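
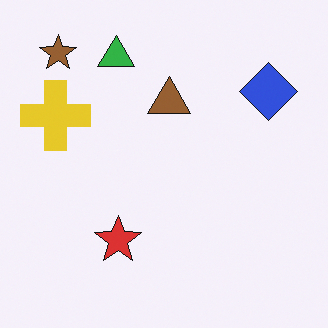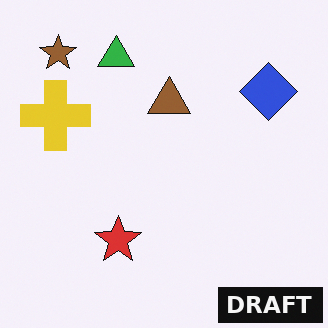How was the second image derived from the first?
The second image is the first watermarked with the text "DRAFT" in the lower-right corner.

A dark label reading "DRAFT" appears in the lower-right corner.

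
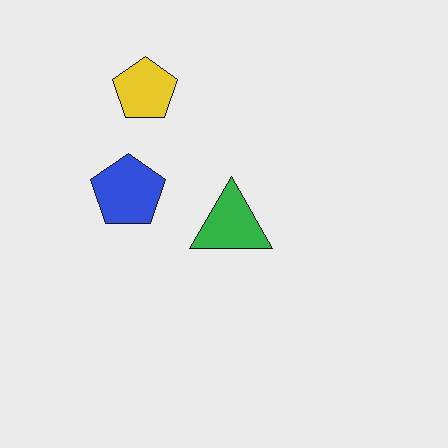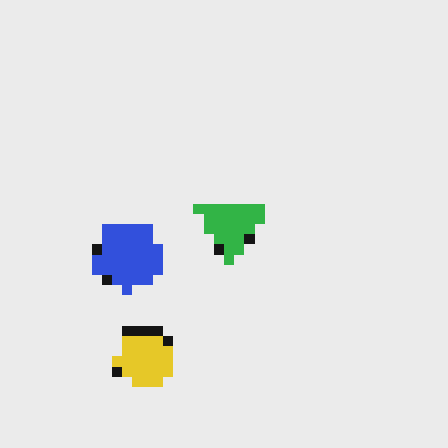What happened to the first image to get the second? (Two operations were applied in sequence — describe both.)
The transformation is: coarsely pixelated, then flipped vertically (top ↔ bottom).

Shapes are reduced to large square blocks; fine edges and outlines are lost — a downscale-then-upscale (mosaic) effect. The yellow pentagon is in the top-left of the first image and the bottom-left of the second — shapes on opposite sides of the horizontal midline have swapped in a mirror flip.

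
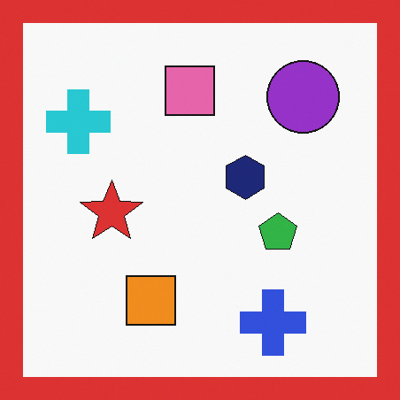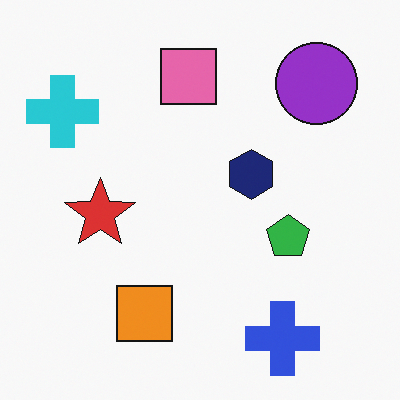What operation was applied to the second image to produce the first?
The image was framed with a red border.

A solid red frame runs around the edge of the first image, with the content slightly shrunk inside it.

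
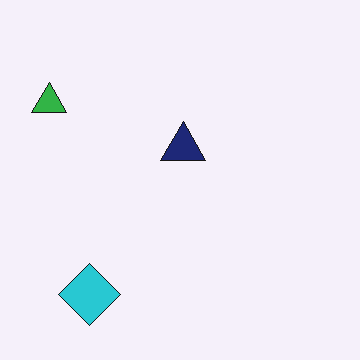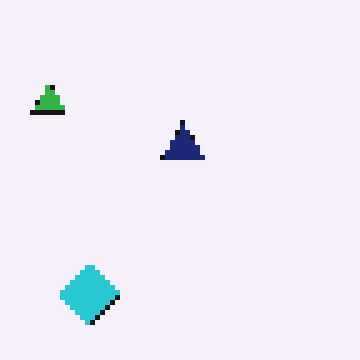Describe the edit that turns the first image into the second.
Lightly pixelated (a mild mosaic effect).

Shapes are reduced to large square blocks; fine edges and outlines are lost — a downscale-then-upscale (mosaic) effect.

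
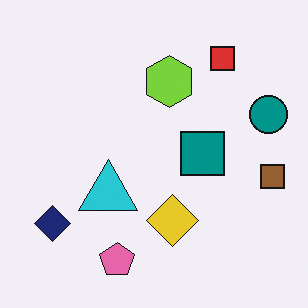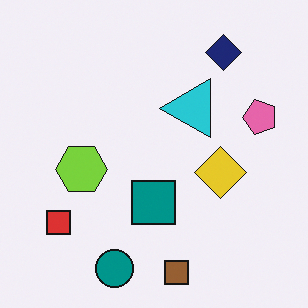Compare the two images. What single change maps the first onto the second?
Transposed (reflected across the top-left ↔ bottom-right diagonal).

Shapes have swapped their row and column positions — what was in the top-right is now in the bottom-left — a diagonal reflection.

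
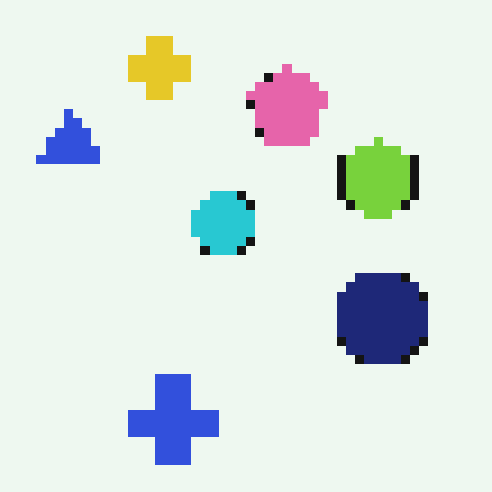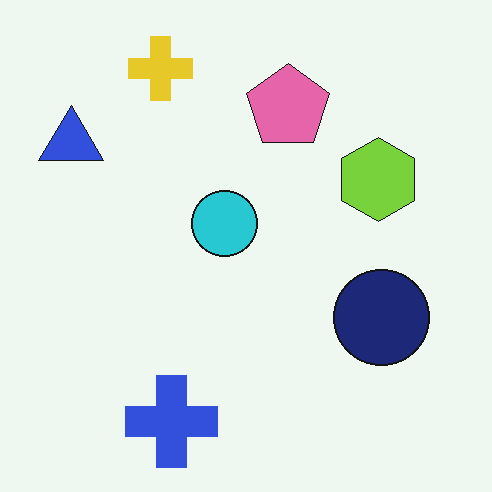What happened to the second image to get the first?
The image was coarsely pixelated.

Shapes are reduced to large square blocks; fine edges and outlines are lost — a downscale-then-upscale (mosaic) effect.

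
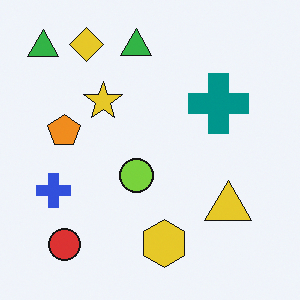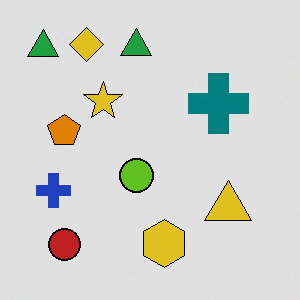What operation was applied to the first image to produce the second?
It was moderately posterized.

Each flat color has snapped to a coarser quantized level — most visibly, the near-white background has dropped to a flat grey.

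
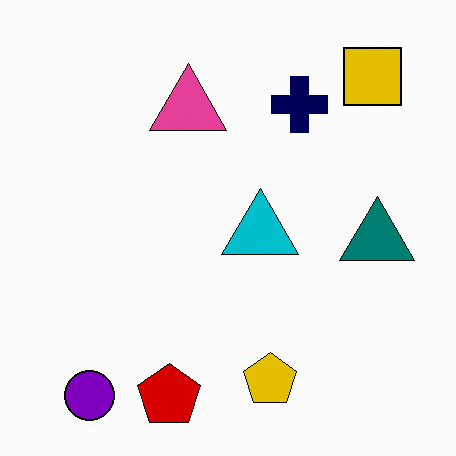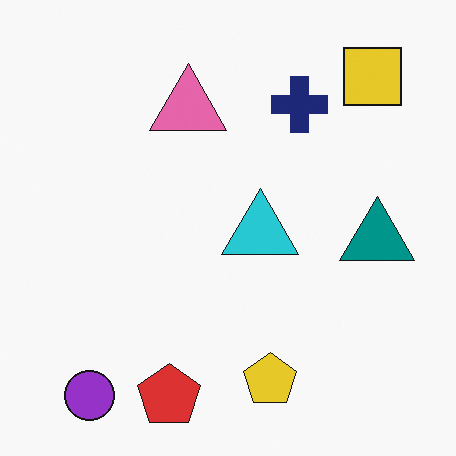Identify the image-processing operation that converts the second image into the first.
Given slightly increased contrast.

Tones are pushed away from mid-grey across the whole image — a global contrast change.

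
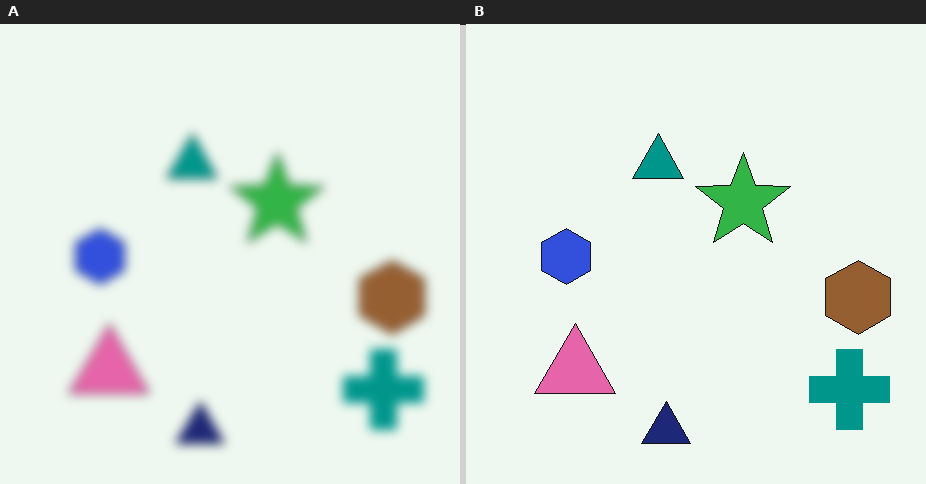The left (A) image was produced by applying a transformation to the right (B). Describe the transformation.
The image was strongly gaussian-blurred.

Shape edges and outlines are uniformly softened across the whole image.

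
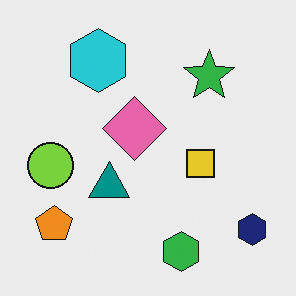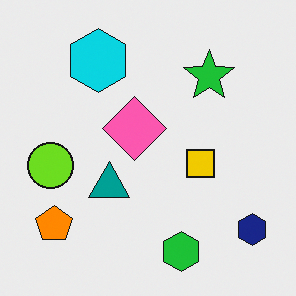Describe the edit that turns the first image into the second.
The image was slightly oversaturated.

All colors are more vivid — a global saturation change.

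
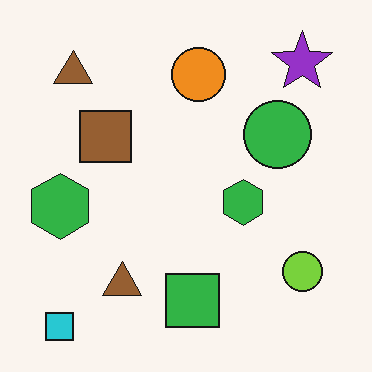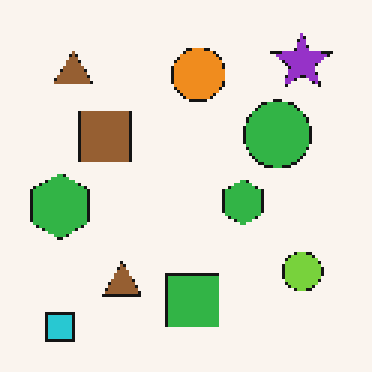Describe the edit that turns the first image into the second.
Mildly pixelated.

Shapes are reduced to large square blocks; fine edges and outlines are lost — a downscale-then-upscale (mosaic) effect.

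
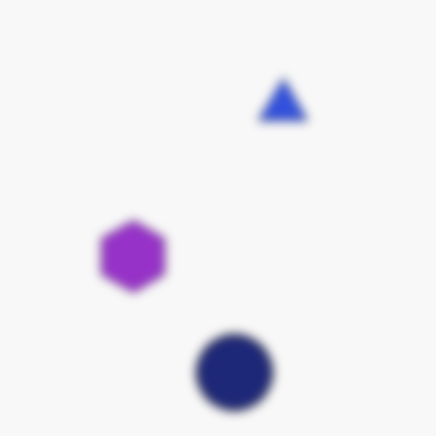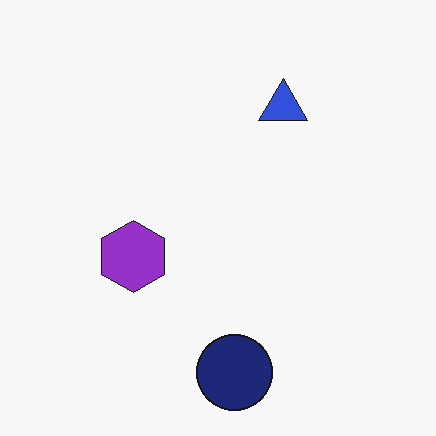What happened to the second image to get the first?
This is the original image strongly gaussian-blurred.

Shape edges and outlines are uniformly softened across the whole image.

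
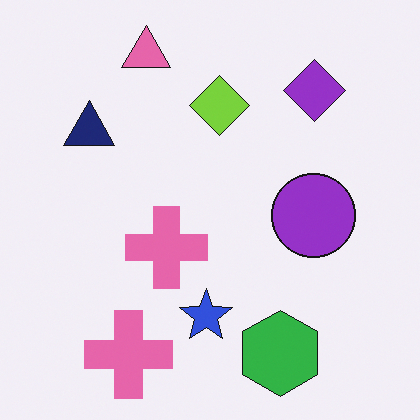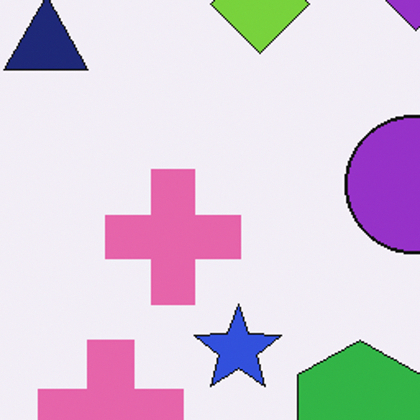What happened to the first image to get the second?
The second image is the first cropped to a noticeably smaller region and rescaled.

The visible shapes are larger and the field of view is narrower; shapes near the original edges may be partly or wholly outside the frame — a crop-and-rescale.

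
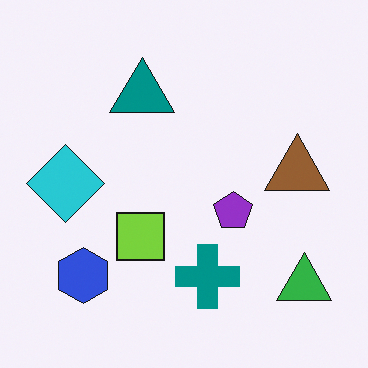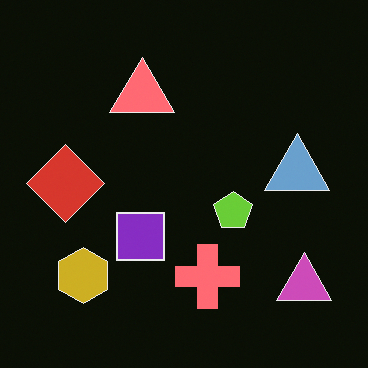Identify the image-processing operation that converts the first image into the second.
It was color-inverted (negative).

The light background has become dark and every shape's color is its complement — a photographic negative.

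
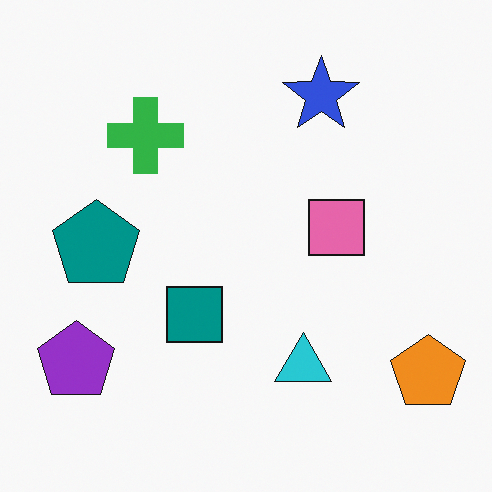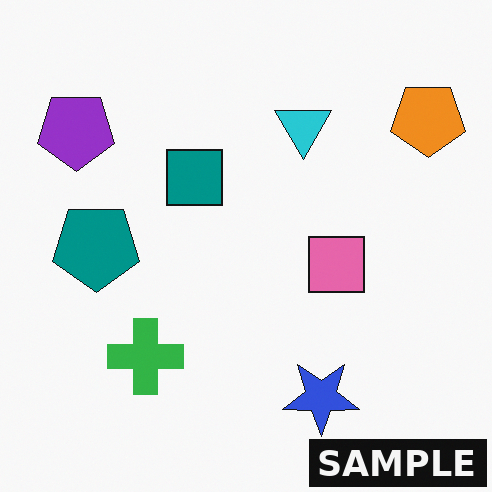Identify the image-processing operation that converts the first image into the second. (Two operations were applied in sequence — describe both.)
The transformation is: flipped vertically (top ↔ bottom), then watermarked with the text "SAMPLE" in the lower-right corner.

The blue star is in the top of the first image and the bottom of the second — shapes on opposite sides of the horizontal midline have swapped in a mirror flip. A dark label reading "SAMPLE" appears in the lower-right corner.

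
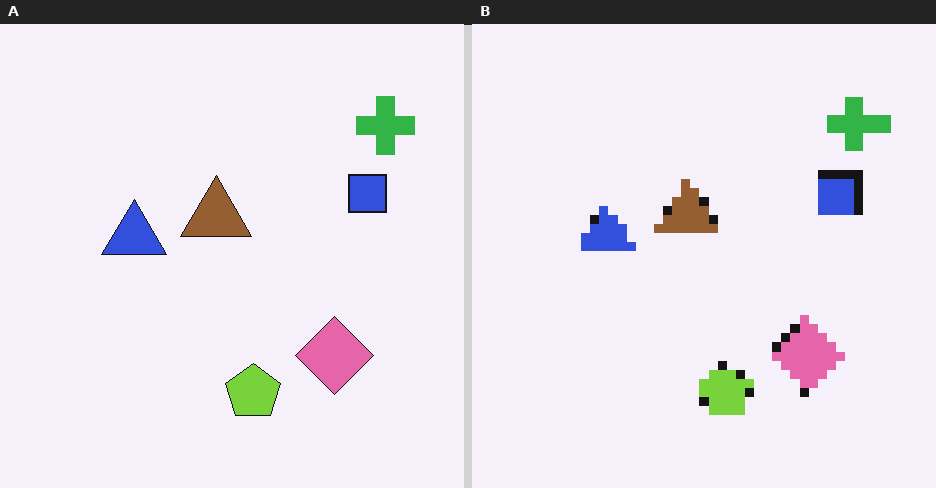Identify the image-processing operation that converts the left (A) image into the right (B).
Heavily pixelated into large blocks.

Shapes are reduced to large square blocks; fine edges and outlines are lost — a downscale-then-upscale (mosaic) effect.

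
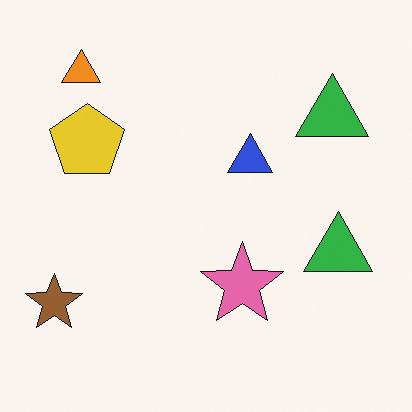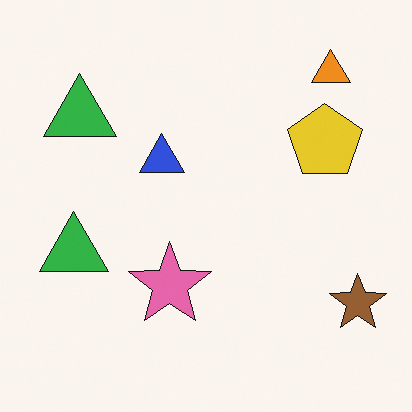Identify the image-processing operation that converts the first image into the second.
Flipped horizontally (left ↔ right).

The brown star is in the bottom-left of the first image and the bottom-right of the second — shapes on opposite sides of the vertical midline have swapped in a mirror flip.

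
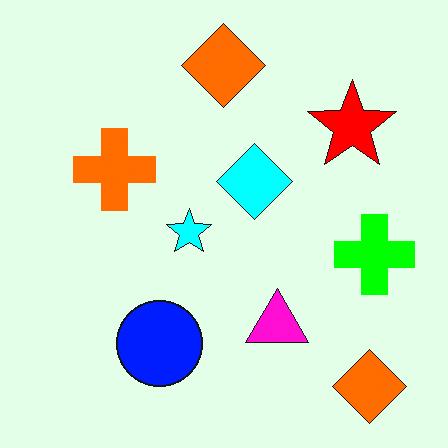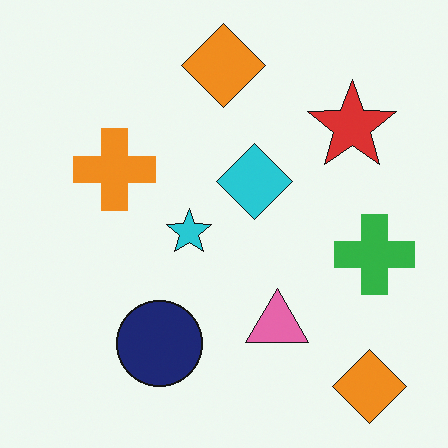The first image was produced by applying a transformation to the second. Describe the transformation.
It was heavily oversaturated.

All colors are more vivid — a global saturation change.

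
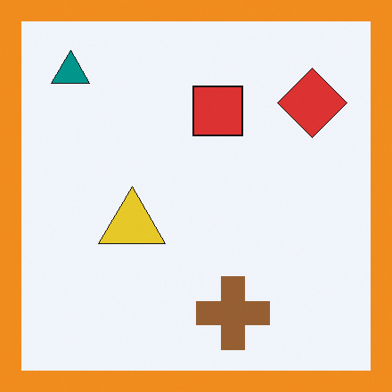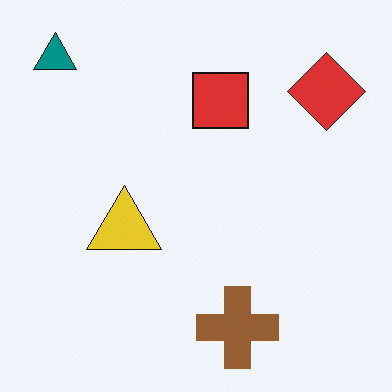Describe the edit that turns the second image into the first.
The first image is the second framed with a orange border.

A solid orange frame runs around the edge of the first image, with the content slightly shrunk inside it.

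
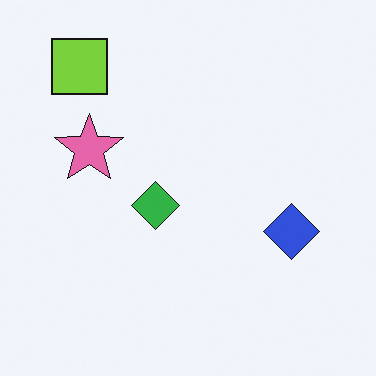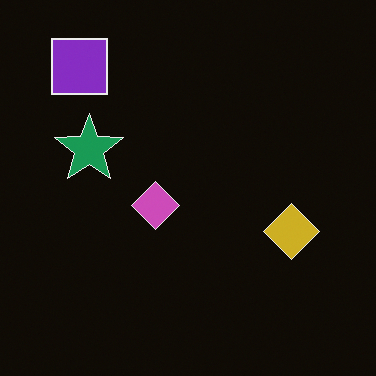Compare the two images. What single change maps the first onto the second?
The transformation is: color-inverted (negative).

The light background has become dark and every shape's color is its complement — a photographic negative.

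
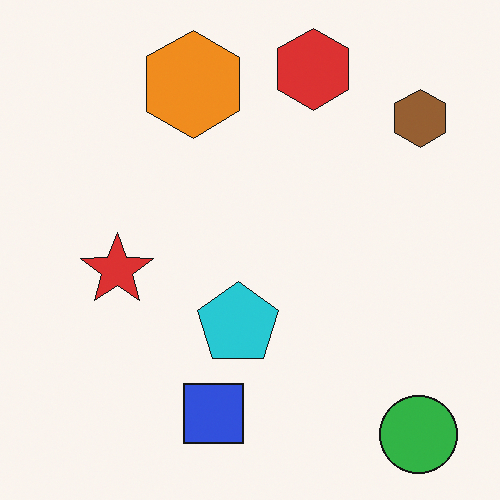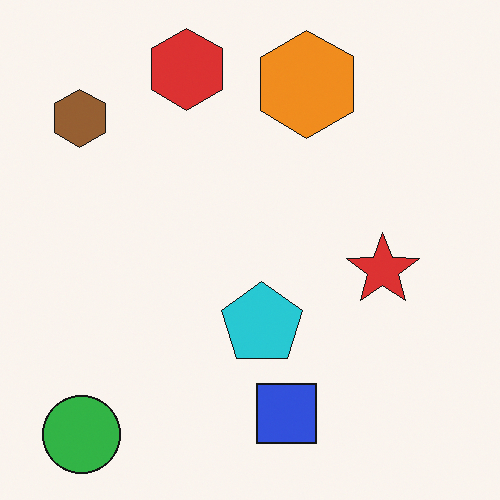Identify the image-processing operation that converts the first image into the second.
The transformation is: flipped horizontally (left ↔ right).

The brown hexagon is in the top-right of the first image and the top-left of the second — shapes on opposite sides of the vertical midline have swapped in a mirror flip.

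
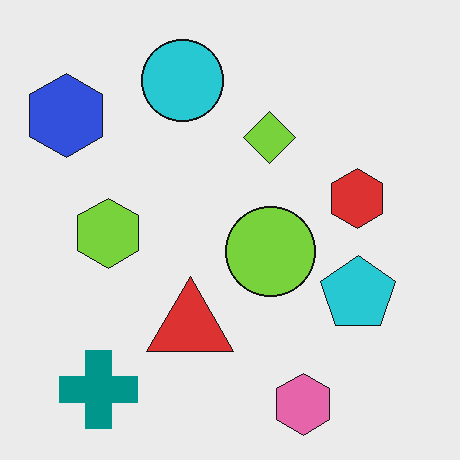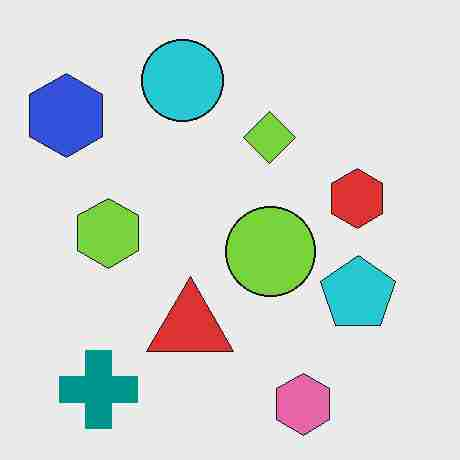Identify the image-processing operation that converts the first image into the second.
Heavily JPEG-compressed with obvious blocking artifacts.

Blocky 8×8 compression artifacts appear around shape edges and the flat background shows ringing — characteristic JPEG degradation.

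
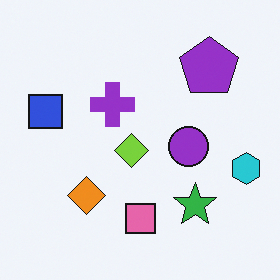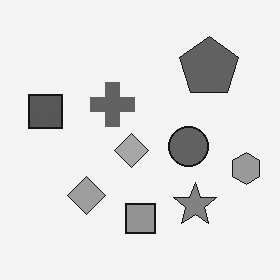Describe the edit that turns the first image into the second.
This is the original image converted to grayscale.

All color is removed — every shape is now a shade of grey.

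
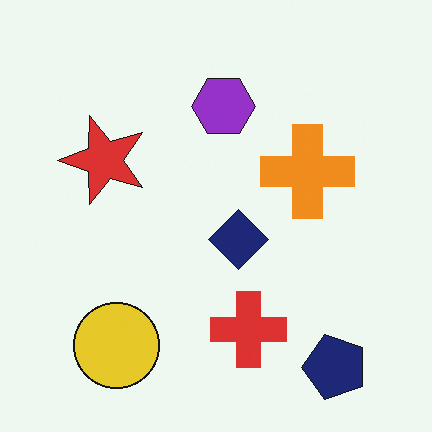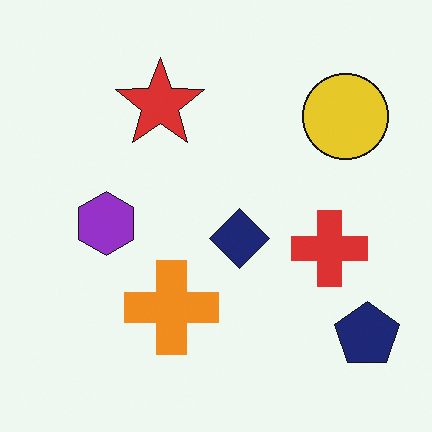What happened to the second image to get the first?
Transposed (reflected across the top-left ↔ bottom-right diagonal).

Shapes have swapped their row and column positions — what was in the top-right is now in the bottom-left — a diagonal reflection.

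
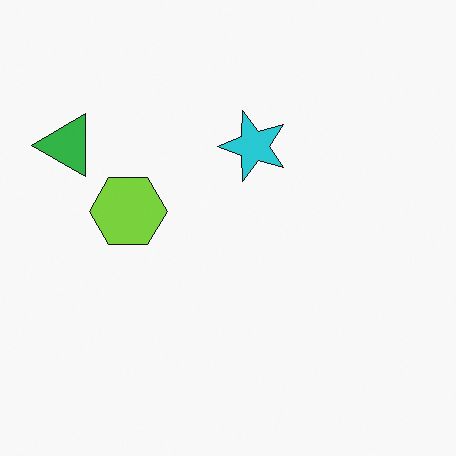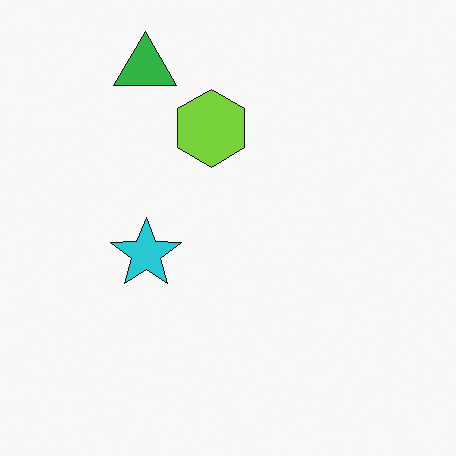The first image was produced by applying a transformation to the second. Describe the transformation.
The first image is the second transposed (reflected across the top-left ↔ bottom-right diagonal).

Shapes have swapped their row and column positions — what was in the top-right is now in the bottom-left — a diagonal reflection.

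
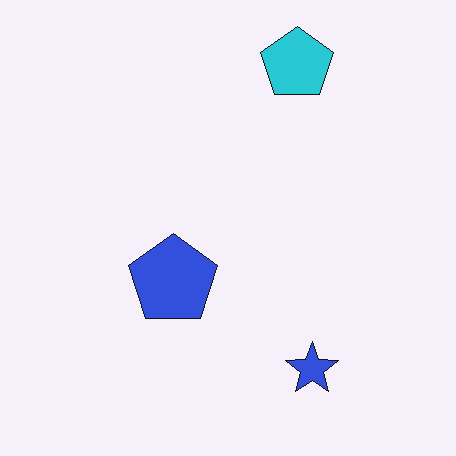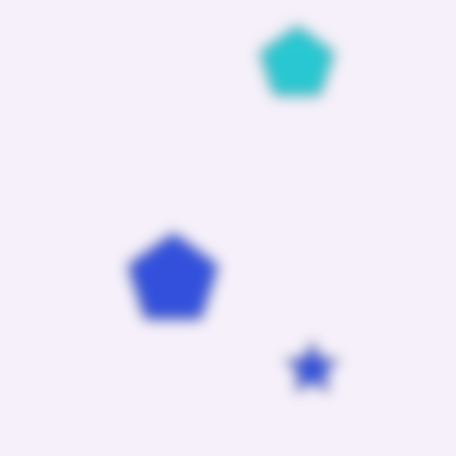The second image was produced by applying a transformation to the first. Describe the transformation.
The second image is the first heavily blurred.

Shape edges and outlines are uniformly softened across the whole image.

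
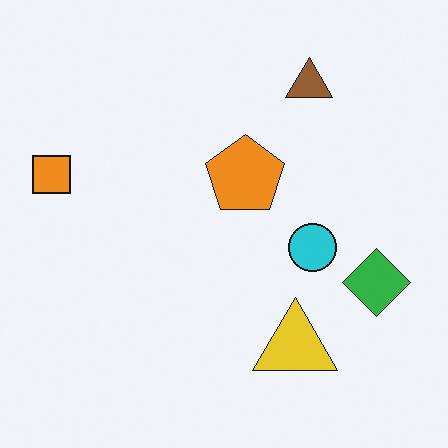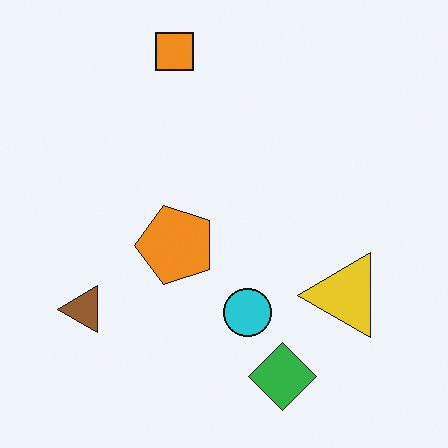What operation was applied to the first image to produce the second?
The transformation is: transposed (reflected across the top-left ↔ bottom-right diagonal).

Shapes have swapped their row and column positions — what was in the top-right is now in the bottom-left — a diagonal reflection.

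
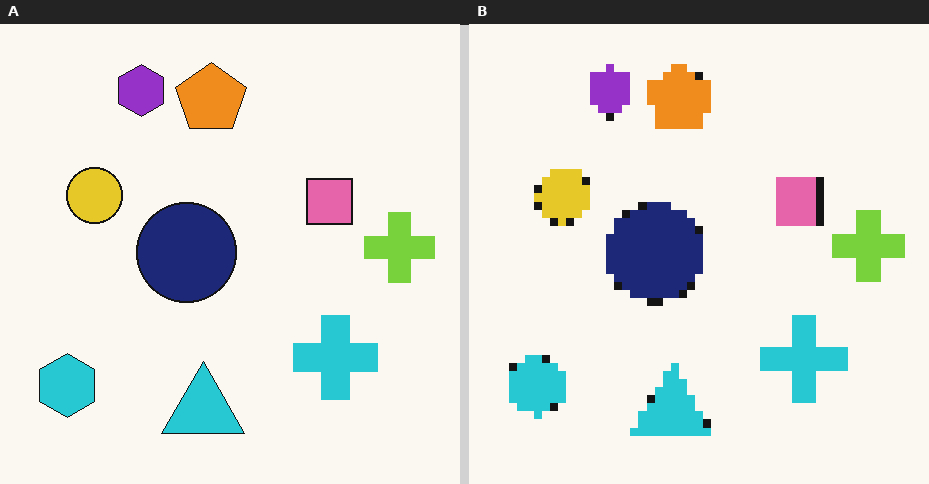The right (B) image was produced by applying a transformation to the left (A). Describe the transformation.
It was moderately pixelated.

Shapes are reduced to large square blocks; fine edges and outlines are lost — a downscale-then-upscale (mosaic) effect.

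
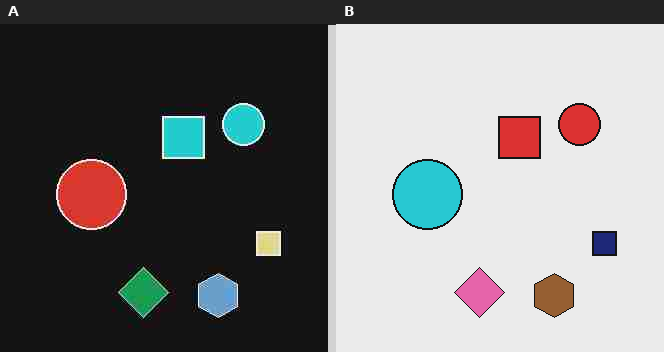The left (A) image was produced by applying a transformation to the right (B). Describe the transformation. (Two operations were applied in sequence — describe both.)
The transformation is: color-inverted (negative), then degraded with heavy JPEG compression.

The light background has become dark and every shape's color is its complement — a photographic negative. Blocky 8×8 compression artifacts appear around shape edges and the flat background shows ringing — characteristic JPEG degradation.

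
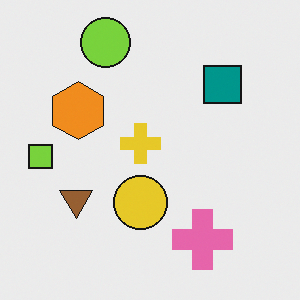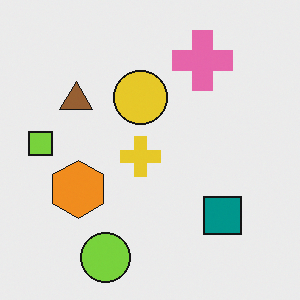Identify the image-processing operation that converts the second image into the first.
It was flipped vertically (top ↔ bottom).

The lime circle is in the bottom of the second image and the top of the first — shapes on opposite sides of the horizontal midline have swapped in a mirror flip.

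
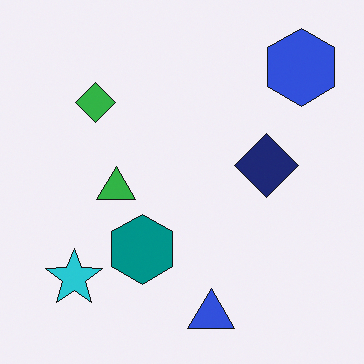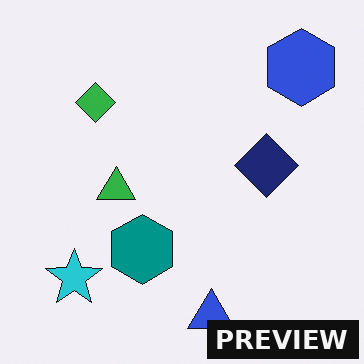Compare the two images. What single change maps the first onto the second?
The second image is the first watermarked with the text "PREVIEW" in the lower-right corner.

A dark label reading "PREVIEW" appears in the lower-right corner.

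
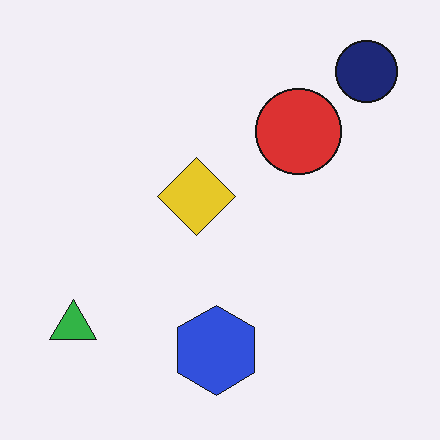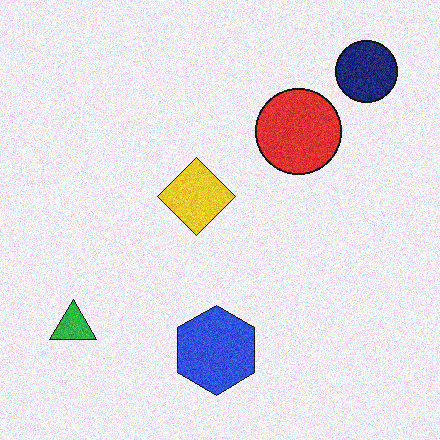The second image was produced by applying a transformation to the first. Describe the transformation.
This is the original image degraded with moderate additive noise.

Random speckle covers the whole image, including the flat background.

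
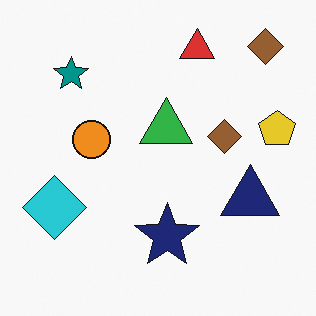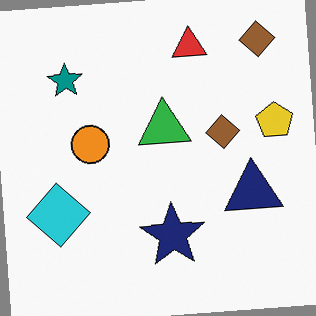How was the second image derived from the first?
Rotated counter-clockwise by a few degrees.

Every shape is tilted by the same angle and the image corners show triangular fill wedges — a whole-image rotation by a non-right angle.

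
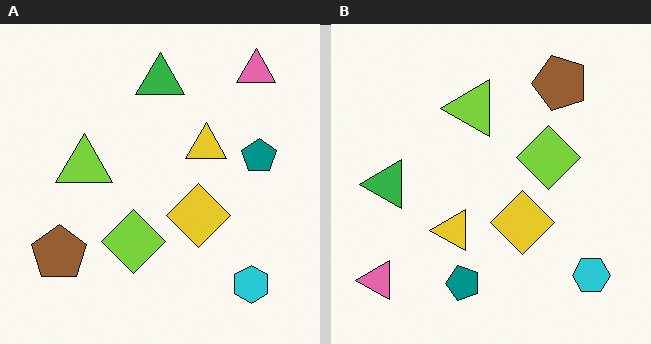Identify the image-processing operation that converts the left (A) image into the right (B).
The transformation is: transposed (reflected across the top-left ↔ bottom-right diagonal).

Shapes have swapped their row and column positions — what was in the top-right is now in the bottom-left — a diagonal reflection.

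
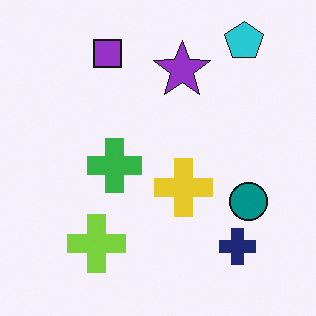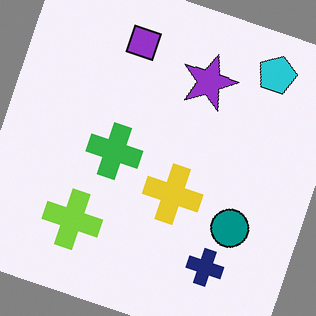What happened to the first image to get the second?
It was rotated clockwise by a clearly visible amount.

Every shape is tilted by the same angle and the image corners show triangular fill wedges — a whole-image rotation by a non-right angle.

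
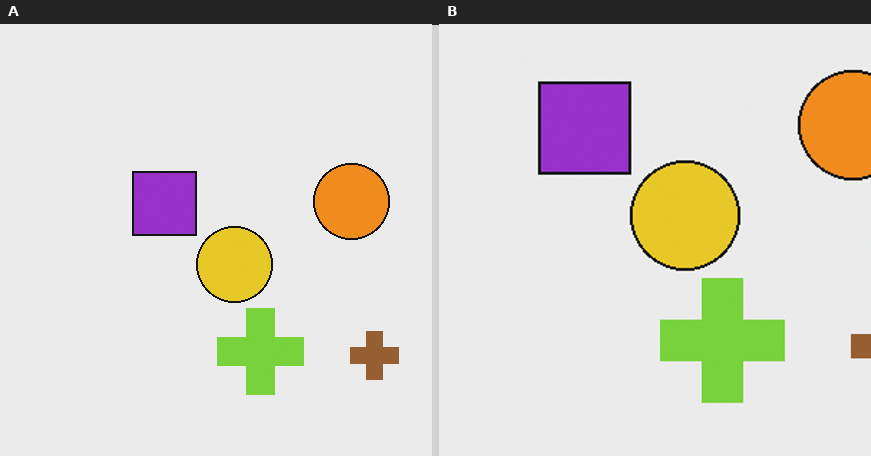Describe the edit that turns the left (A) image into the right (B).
It was cropped to a modestly smaller region and rescaled.

The visible shapes are larger and the field of view is narrower; shapes near the original edges may be partly or wholly outside the frame — a crop-and-rescale.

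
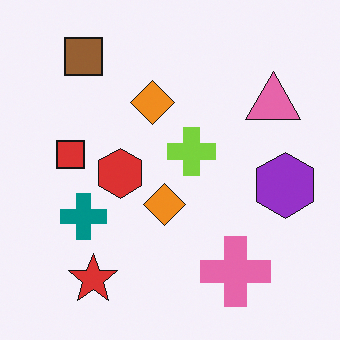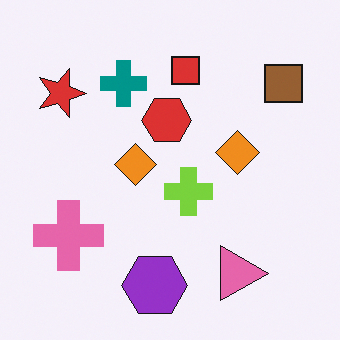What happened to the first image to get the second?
Rotated 90° clockwise.

The brown square sits in the top-left of the first image and the top-right of the second — consistent with a whole-image 90° clockwise rotation.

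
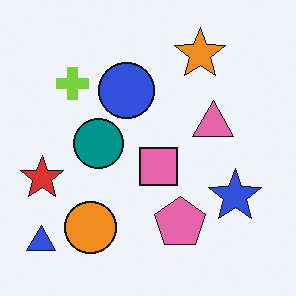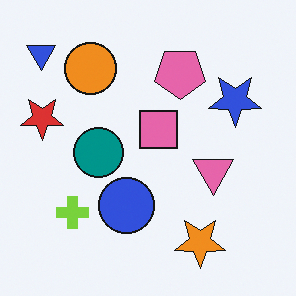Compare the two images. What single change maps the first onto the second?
Flipped vertically (top ↔ bottom).

The orange star is in the top-right of the first image and the bottom-right of the second — shapes on opposite sides of the horizontal midline have swapped in a mirror flip.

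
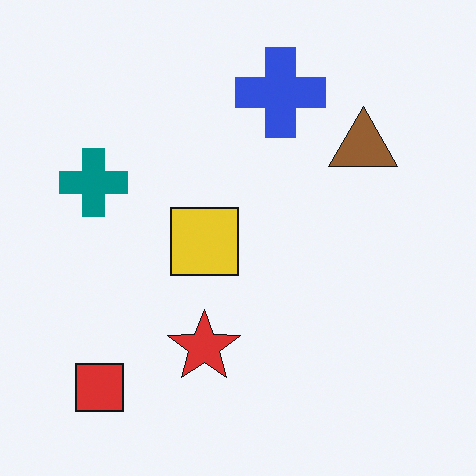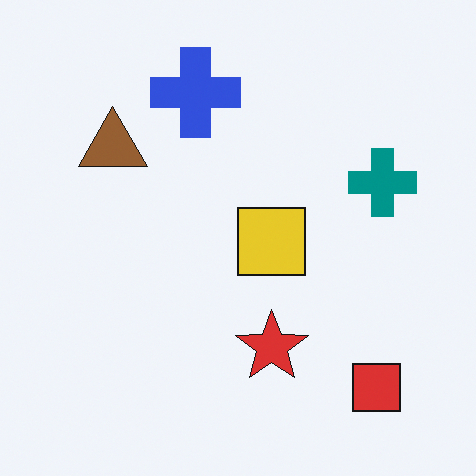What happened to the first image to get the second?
This is the original image flipped horizontally (left ↔ right).

The teal cross is in the left of the first image and the right of the second — shapes on opposite sides of the vertical midline have swapped in a mirror flip.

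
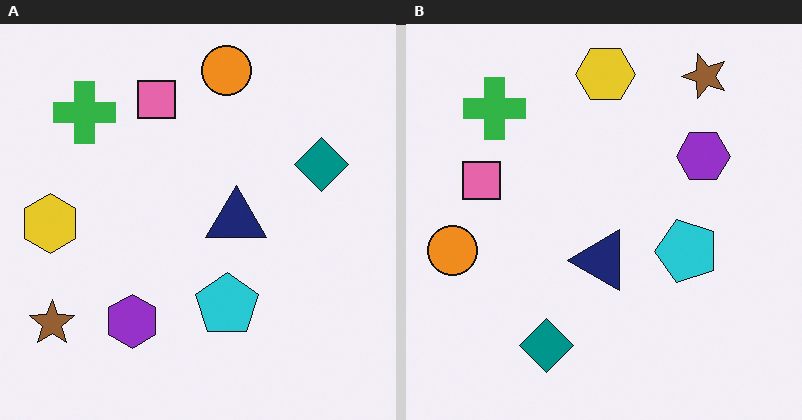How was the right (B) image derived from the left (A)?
Transposed (reflected across the top-left ↔ bottom-right diagonal).

Shapes have swapped their row and column positions — what was in the top-right is now in the bottom-left — a diagonal reflection.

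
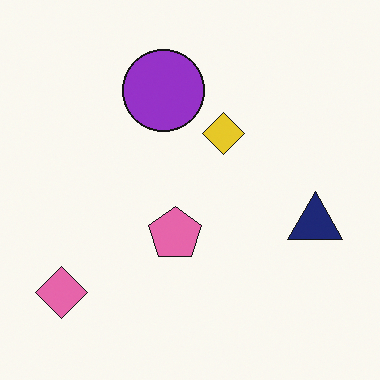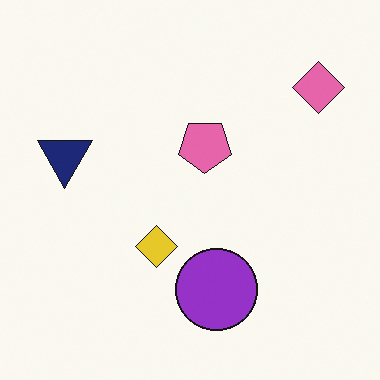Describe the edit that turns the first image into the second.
The image was rotated 180°.

The pink diamond sits in the bottom-left of the first image and the top-right of the second — consistent with a whole-image 180° rotation.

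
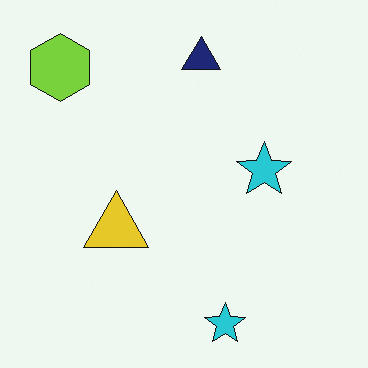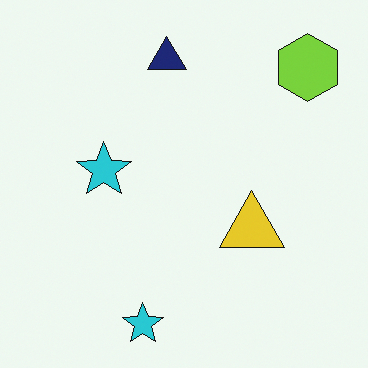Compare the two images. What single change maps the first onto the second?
The transformation is: flipped horizontally (left ↔ right).

The lime hexagon is in the top-left of the first image and the top-right of the second — shapes on opposite sides of the vertical midline have swapped in a mirror flip.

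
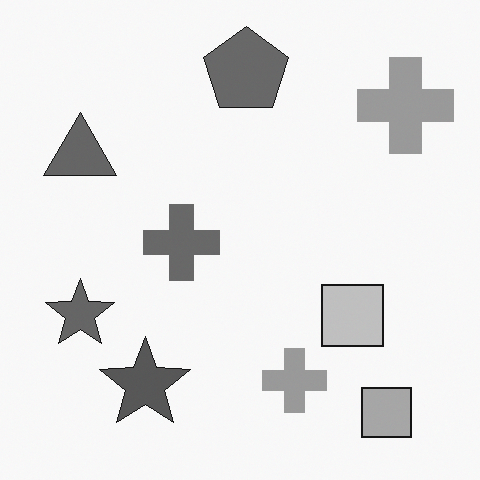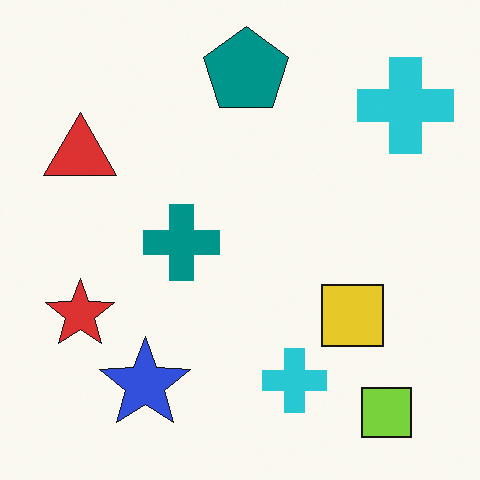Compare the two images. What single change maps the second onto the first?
Converted to grayscale.

All color is removed — every shape is now a shade of grey.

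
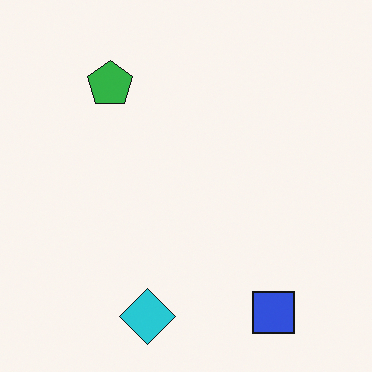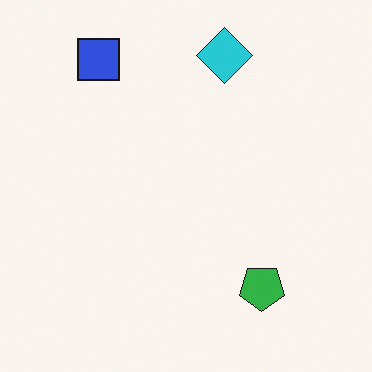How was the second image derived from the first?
The transformation is: rotated 180°.

The blue square sits in the bottom-right of the first image and the top-left of the second — consistent with a whole-image 180° rotation.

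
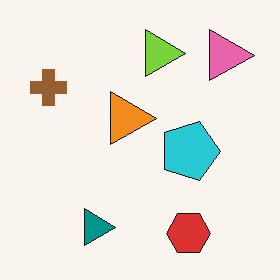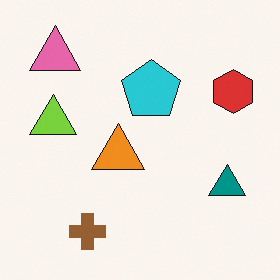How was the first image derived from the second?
This is the original image rotated 90° clockwise.

The pink triangle sits in the top-left of the second image and the top-right of the first — consistent with a whole-image 90° clockwise rotation.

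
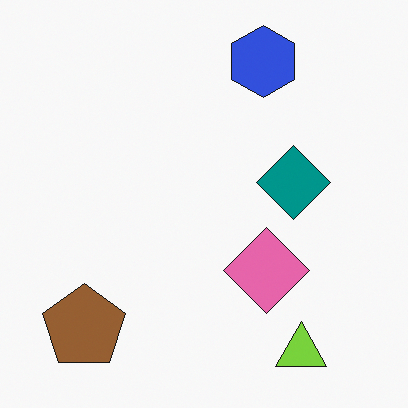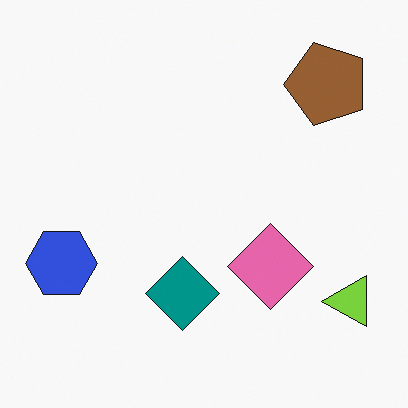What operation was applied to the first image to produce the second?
The second image is the first transposed (reflected across the top-left ↔ bottom-right diagonal).

Shapes have swapped their row and column positions — what was in the top-right is now in the bottom-left — a diagonal reflection.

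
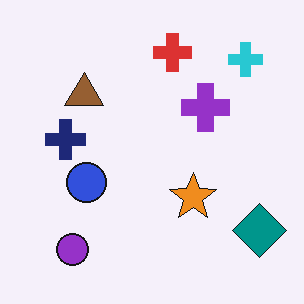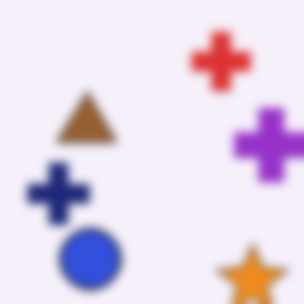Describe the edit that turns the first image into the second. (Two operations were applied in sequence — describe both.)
The image was cropped to a modestly smaller region and rescaled, then noticeably gaussian-blurred.

The visible shapes are larger and the field of view is narrower; shapes near the original edges may be partly or wholly outside the frame — a crop-and-rescale. Shape edges and outlines are uniformly softened across the whole image.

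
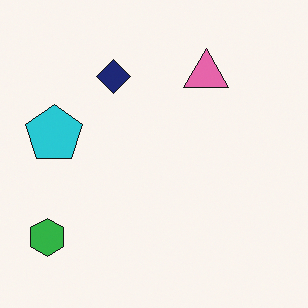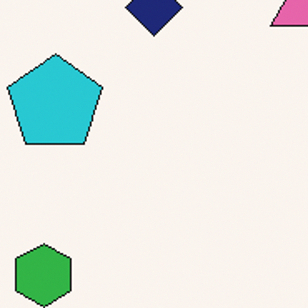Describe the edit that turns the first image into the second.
The image was cropped to a noticeably smaller region and rescaled.

The visible shapes are larger and the field of view is narrower; shapes near the original edges may be partly or wholly outside the frame — a crop-and-rescale.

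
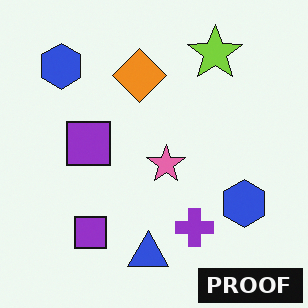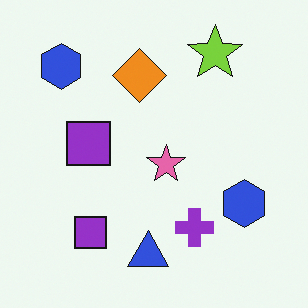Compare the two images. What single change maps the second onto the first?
This is the original image watermarked with the text "PROOF" in the lower-right corner.

A dark label reading "PROOF" appears in the lower-right corner.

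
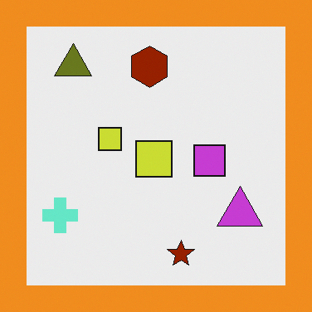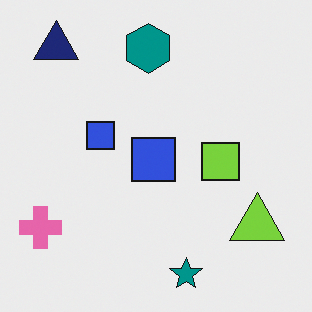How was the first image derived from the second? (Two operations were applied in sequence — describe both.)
Hue-shifted by a large amount, then framed with a orange border.

Every shape's color has rotated by the same amount around the hue wheel — a uniform hue shift. A solid orange frame runs around the edge of the first image, with the content slightly shrunk inside it.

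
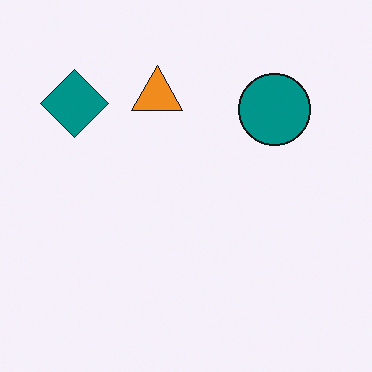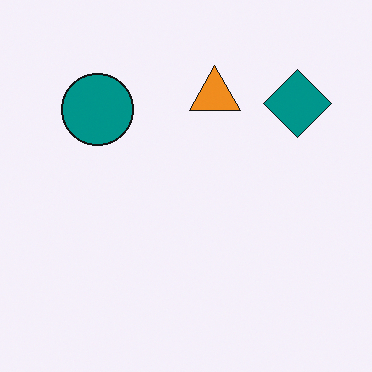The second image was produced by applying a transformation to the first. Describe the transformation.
This is the original image flipped horizontally (left ↔ right).

The teal diamond is in the top-left of the first image and the top-right of the second — shapes on opposite sides of the vertical midline have swapped in a mirror flip.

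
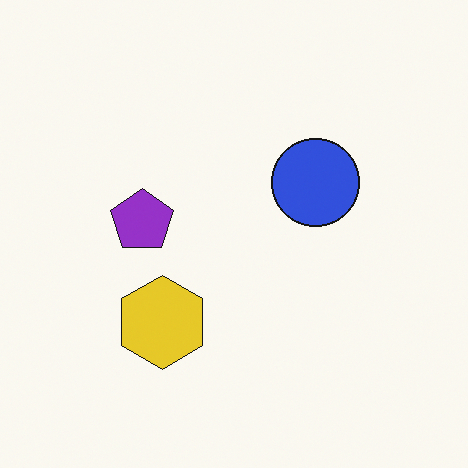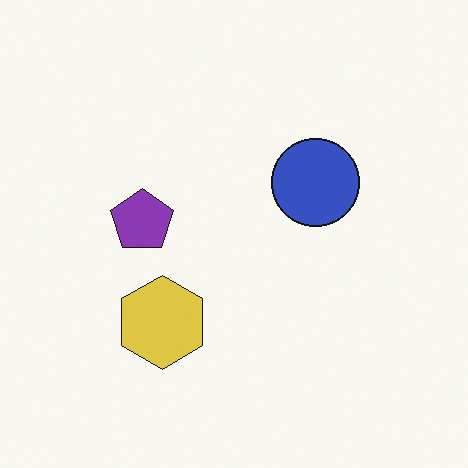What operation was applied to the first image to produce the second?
The transformation is: slightly desaturated.

All colors are more muted and greyish — a global saturation change.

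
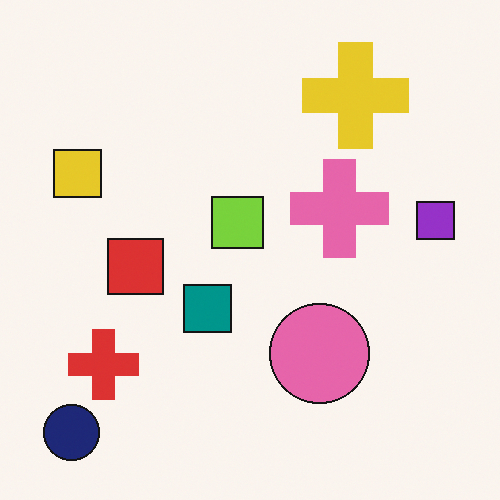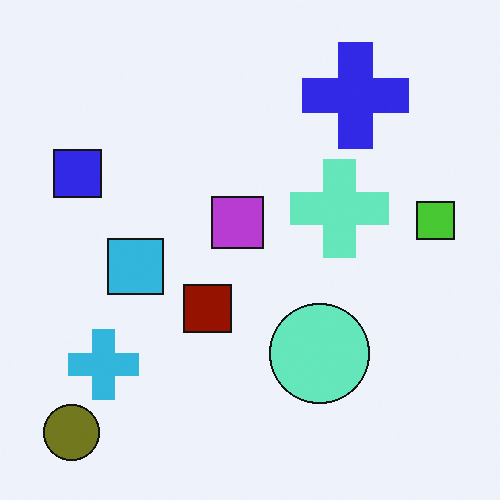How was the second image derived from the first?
The image was hue-shifted through roughly half the color wheel.

Every shape's color has rotated by the same amount around the hue wheel — a uniform hue shift.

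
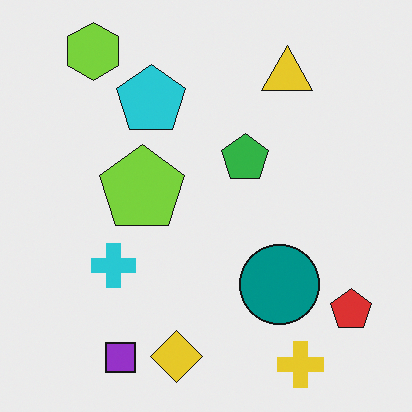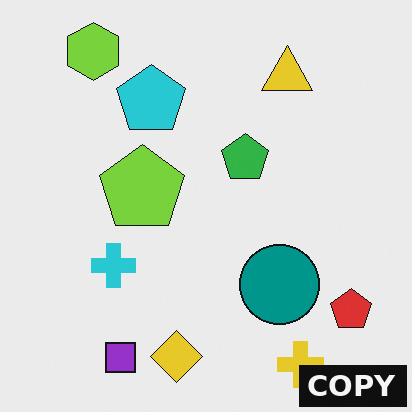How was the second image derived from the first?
The second image is the first watermarked with the text "COPY" in the lower-right corner.

A dark label reading "COPY" appears in the lower-right corner.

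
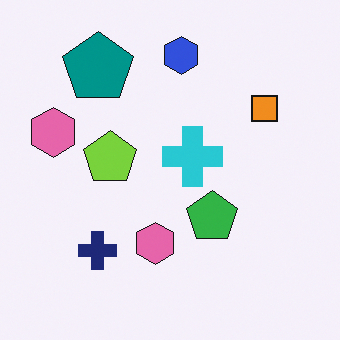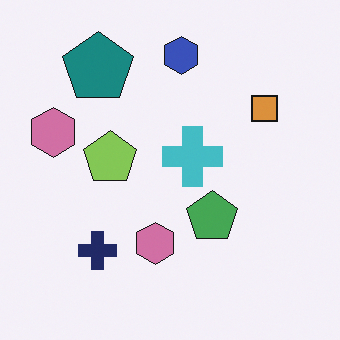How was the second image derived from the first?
The second image is the first slightly desaturated.

All colors are more muted and greyish — a global saturation change.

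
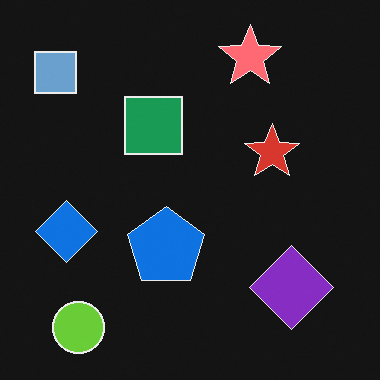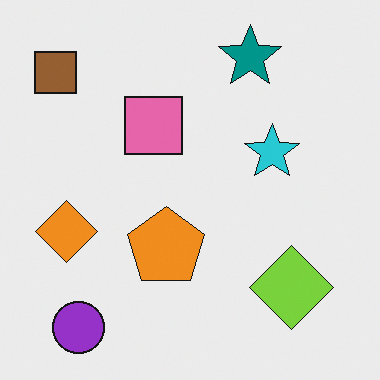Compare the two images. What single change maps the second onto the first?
The first image is the second color-inverted (negative).

The light background has become dark and every shape's color is its complement — a photographic negative.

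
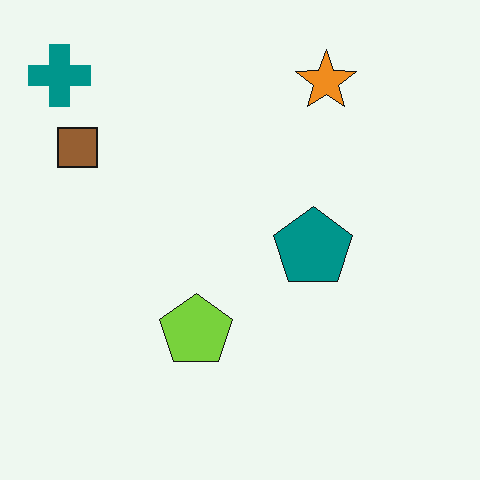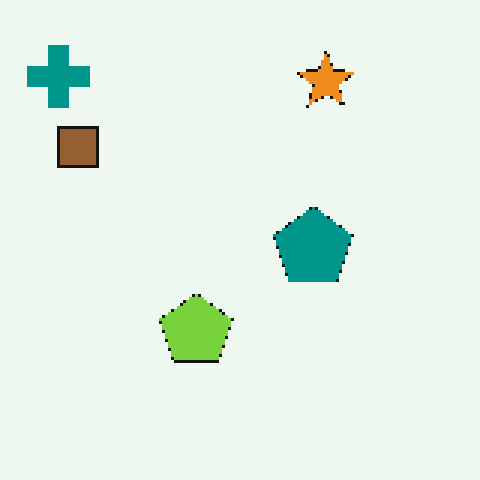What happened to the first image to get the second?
This is the original image mildly pixelated.

Shapes are reduced to large square blocks; fine edges and outlines are lost — a downscale-then-upscale (mosaic) effect.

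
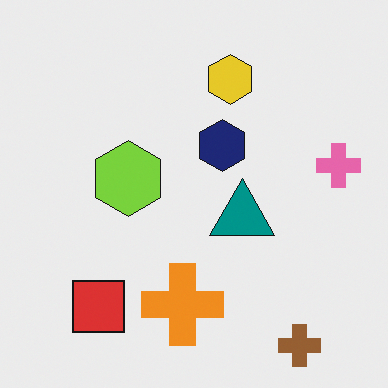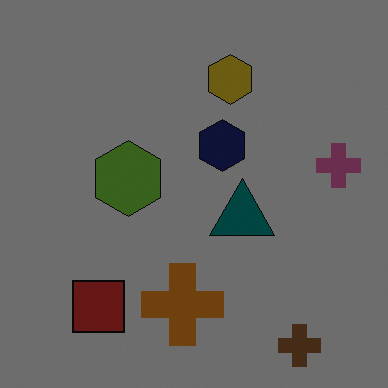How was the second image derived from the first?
The second image is the first darkened a lot.

Every pixel — background and shapes alike — is uniformly darkened.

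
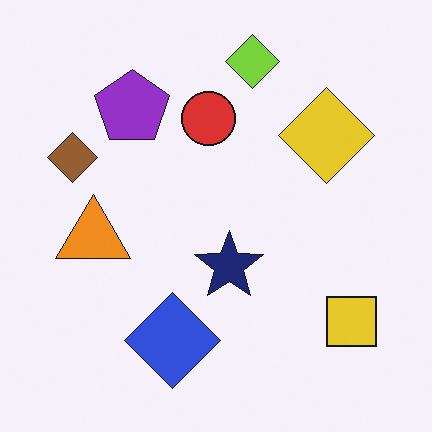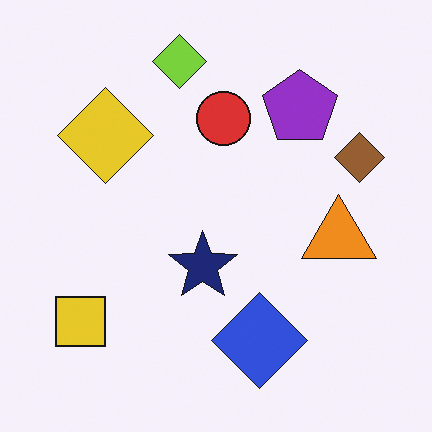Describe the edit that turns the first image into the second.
Flipped horizontally (left ↔ right).

The brown diamond is in the left of the first image and the right of the second — shapes on opposite sides of the vertical midline have swapped in a mirror flip.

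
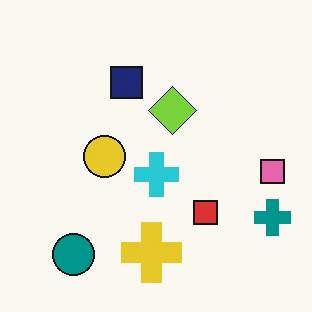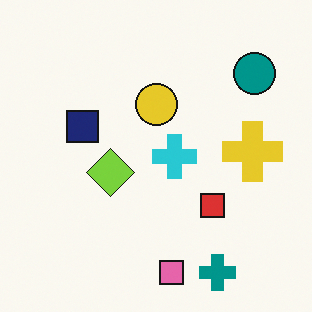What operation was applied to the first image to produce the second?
This is the original image transposed (reflected across the top-left ↔ bottom-right diagonal).

Shapes have swapped their row and column positions — what was in the top-right is now in the bottom-left — a diagonal reflection.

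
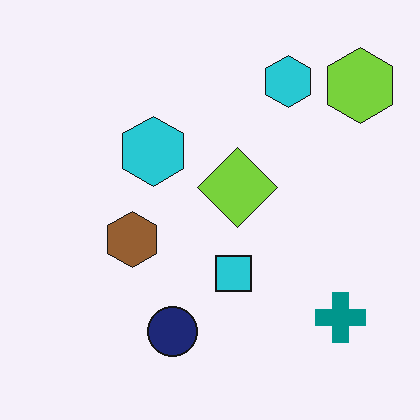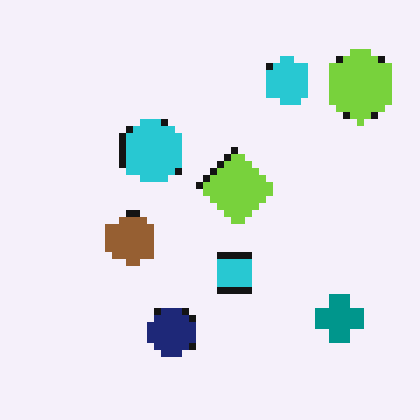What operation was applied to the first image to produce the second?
It was pixelated into visible square blocks.

Shapes are reduced to large square blocks; fine edges and outlines are lost — a downscale-then-upscale (mosaic) effect.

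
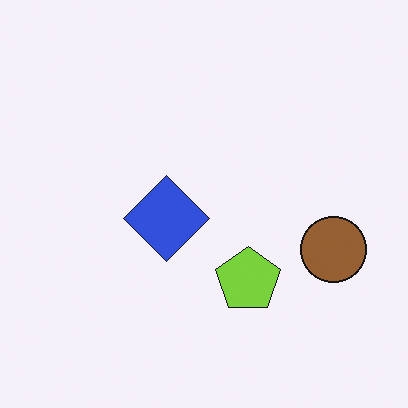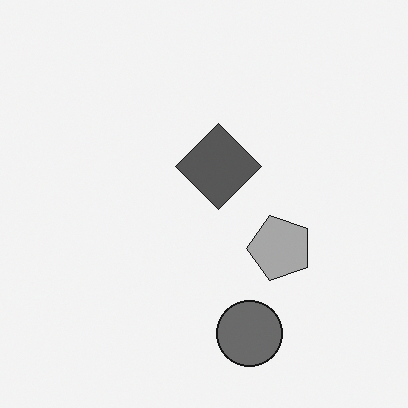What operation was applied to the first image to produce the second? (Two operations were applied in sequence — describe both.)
Converted to grayscale, then transposed (reflected across the top-left ↔ bottom-right diagonal).

All color is removed — every shape is now a shade of grey. Shapes have swapped their row and column positions — what was in the top-right is now in the bottom-left — a diagonal reflection.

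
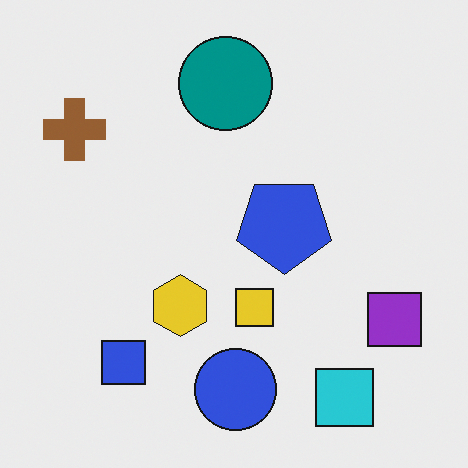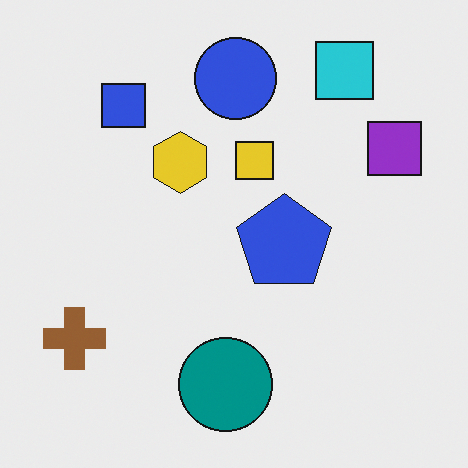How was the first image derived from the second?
The transformation is: flipped vertically (top ↔ bottom).

The cyan square is in the top-right of the second image and the bottom-right of the first — shapes on opposite sides of the horizontal midline have swapped in a mirror flip.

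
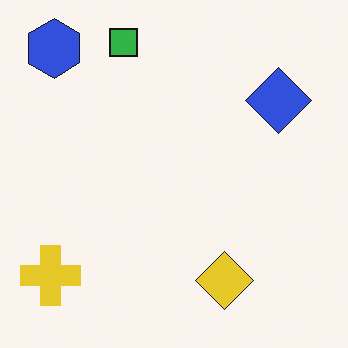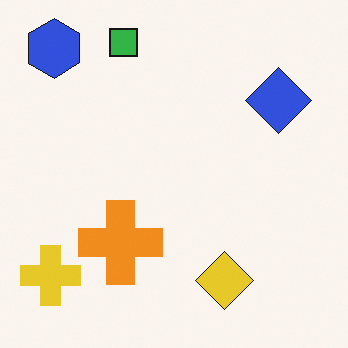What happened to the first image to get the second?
The image was overlaid with an additional orange cross.

An orange cross appears in the second image that is absent from the first.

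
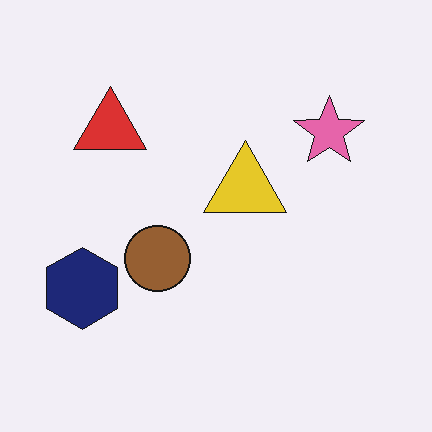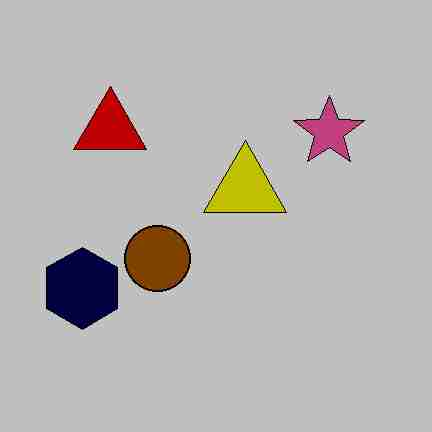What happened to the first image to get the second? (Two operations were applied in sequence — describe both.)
The transformation is: aggressively posterized, then degraded with heavy JPEG compression.

Each flat color has snapped to a coarser quantized level — most visibly, the near-white background has dropped to a flat grey. Blocky 8×8 compression artifacts appear around shape edges and the flat background shows ringing — characteristic JPEG degradation.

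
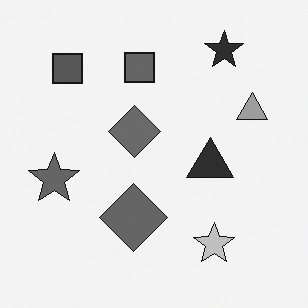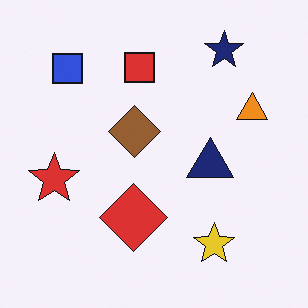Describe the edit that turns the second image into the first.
The first image is the second converted to grayscale.

All color is removed — every shape is now a shade of grey.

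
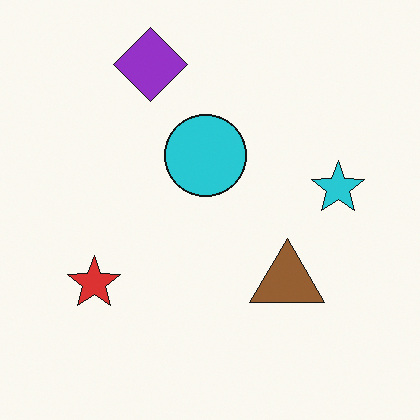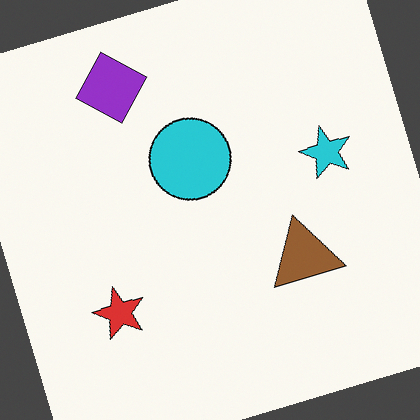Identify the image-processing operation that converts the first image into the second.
The second image is the first rotated counter-clockwise by a moderate amount.

Every shape is tilted by the same angle and the image corners show triangular fill wedges — a whole-image rotation by a non-right angle.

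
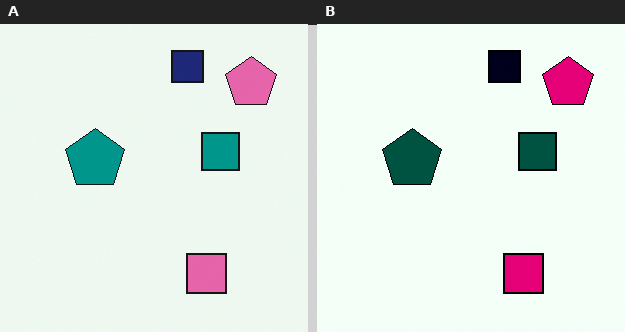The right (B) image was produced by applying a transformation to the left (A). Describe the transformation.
It was boosted in contrast.

Tones are pushed away from mid-grey across the whole image — a global contrast change.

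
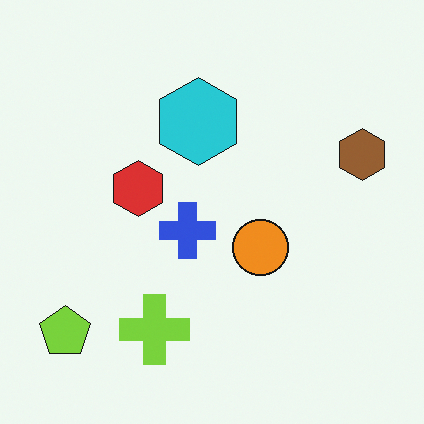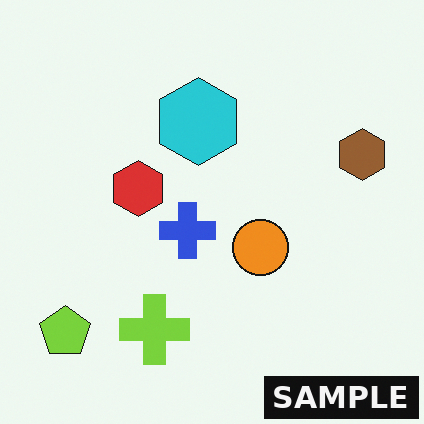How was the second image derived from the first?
The image was watermarked with the text "SAMPLE" in the lower-right corner.

A dark label reading "SAMPLE" appears in the lower-right corner.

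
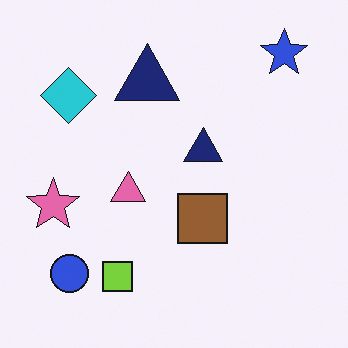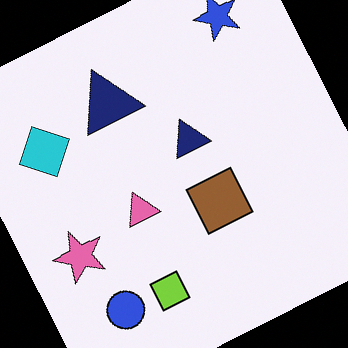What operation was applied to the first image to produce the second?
The image was rotated counter-clockwise by a clearly visible amount.

Every shape is tilted by the same angle and the image corners show triangular fill wedges — a whole-image rotation by a non-right angle.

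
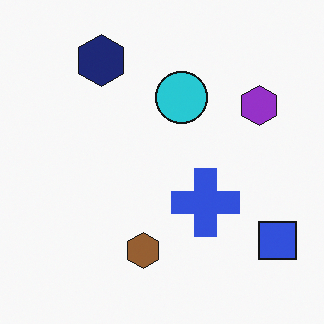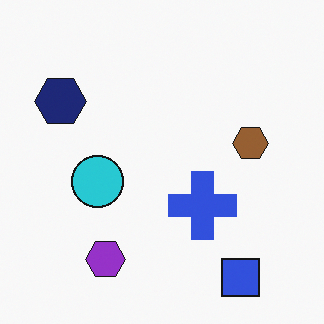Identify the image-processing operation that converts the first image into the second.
Transposed (reflected across the top-left ↔ bottom-right diagonal).

Shapes have swapped their row and column positions — what was in the top-right is now in the bottom-left — a diagonal reflection.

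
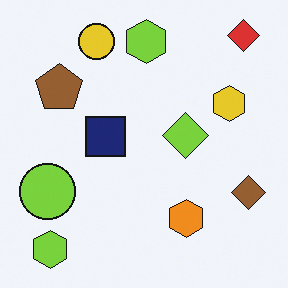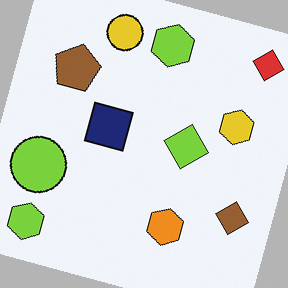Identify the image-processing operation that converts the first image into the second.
Rotated clockwise by a clearly visible amount.

Every shape is tilted by the same angle and the image corners show triangular fill wedges — a whole-image rotation by a non-right angle.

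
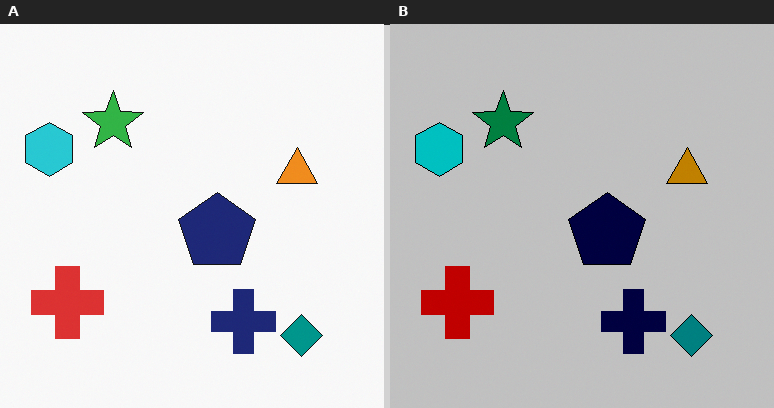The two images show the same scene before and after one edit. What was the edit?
The transformation is: aggressively posterized.

Each flat color has snapped to a coarser quantized level — most visibly, the near-white background has dropped to a flat grey.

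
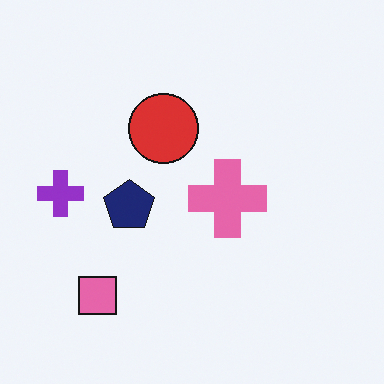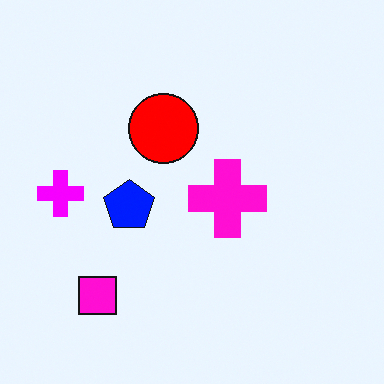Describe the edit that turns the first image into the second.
The image was heavily oversaturated.

All colors are more vivid — a global saturation change.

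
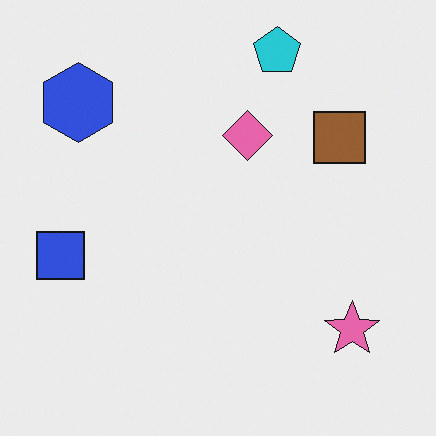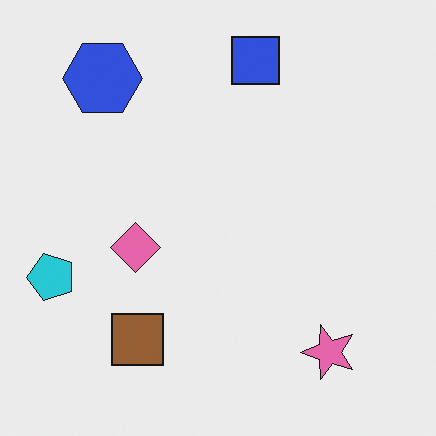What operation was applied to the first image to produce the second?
The transformation is: transposed (reflected across the top-left ↔ bottom-right diagonal).

Shapes have swapped their row and column positions — what was in the top-right is now in the bottom-left — a diagonal reflection.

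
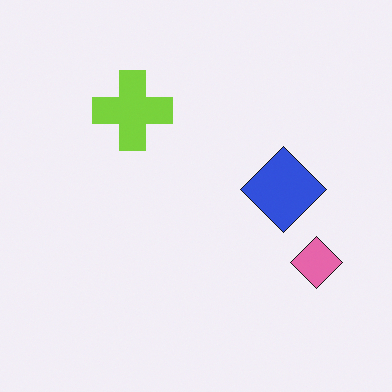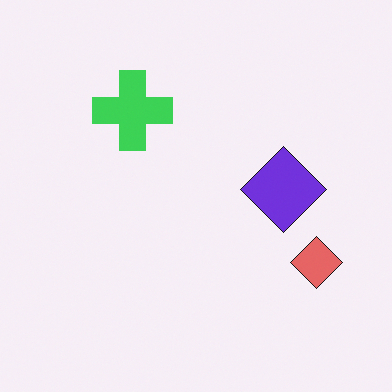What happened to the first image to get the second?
This is the original image hue-shifted by a small amount.

Every shape's color has rotated by the same amount around the hue wheel — a uniform hue shift.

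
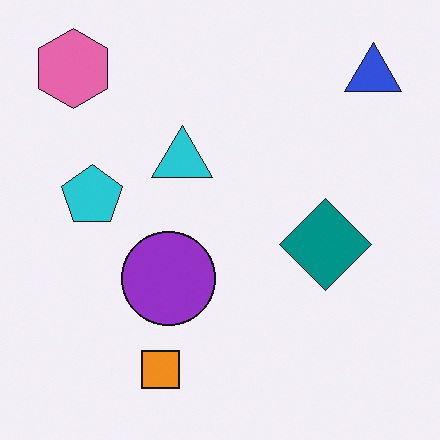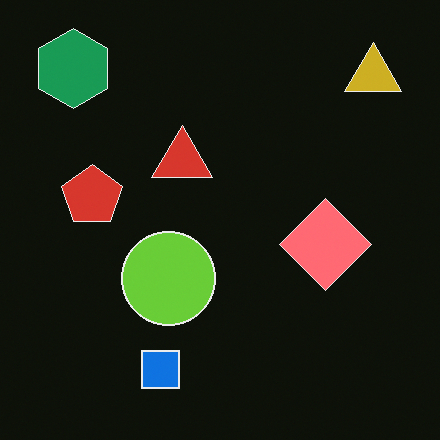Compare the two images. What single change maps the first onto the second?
The second image is the first color-inverted (negative).

The light background has become dark and every shape's color is its complement — a photographic negative.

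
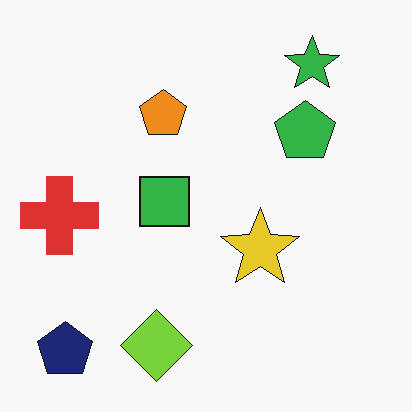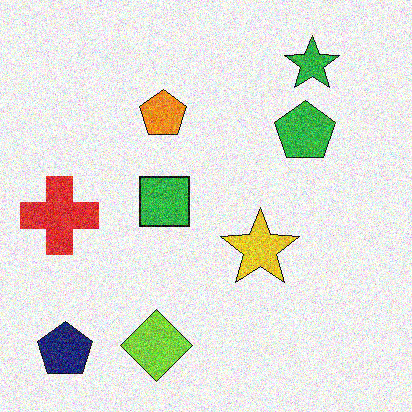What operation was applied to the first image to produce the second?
The second image is the first degraded with strong gaussian noise.

Random speckle covers the whole image, including the flat background.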